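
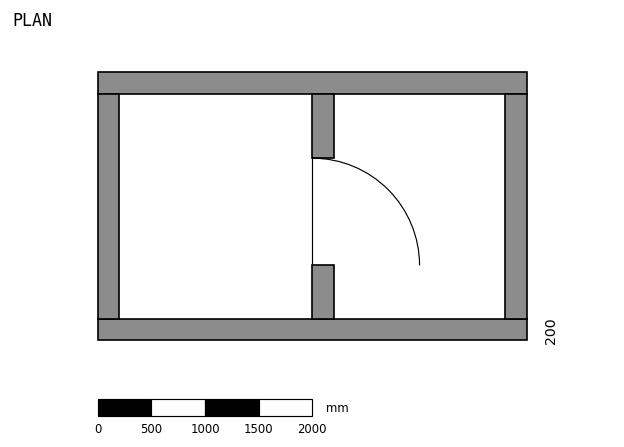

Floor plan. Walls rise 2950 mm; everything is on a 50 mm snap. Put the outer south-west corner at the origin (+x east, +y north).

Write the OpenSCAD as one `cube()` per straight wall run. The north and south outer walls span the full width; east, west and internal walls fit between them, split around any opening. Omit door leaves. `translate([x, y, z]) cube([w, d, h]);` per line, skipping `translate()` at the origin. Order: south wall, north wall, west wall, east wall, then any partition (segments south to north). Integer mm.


cube([4000, 200, 2950]);
translate([0, 2300, 0]) cube([4000, 200, 2950]);
translate([0, 200, 0]) cube([200, 2100, 2950]);
translate([3800, 200, 0]) cube([200, 2100, 2950]);
translate([2000, 200, 0]) cube([200, 500, 2950]);
translate([2000, 1700, 0]) cube([200, 600, 2950]);


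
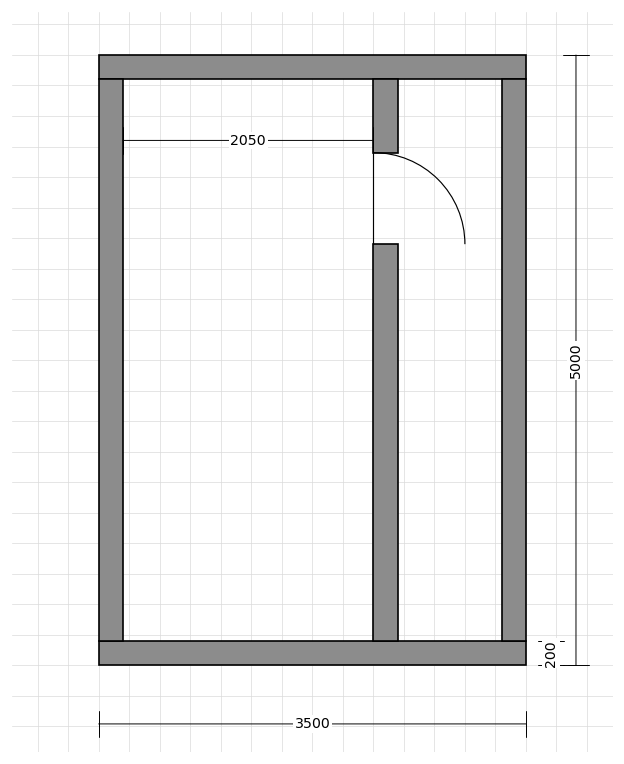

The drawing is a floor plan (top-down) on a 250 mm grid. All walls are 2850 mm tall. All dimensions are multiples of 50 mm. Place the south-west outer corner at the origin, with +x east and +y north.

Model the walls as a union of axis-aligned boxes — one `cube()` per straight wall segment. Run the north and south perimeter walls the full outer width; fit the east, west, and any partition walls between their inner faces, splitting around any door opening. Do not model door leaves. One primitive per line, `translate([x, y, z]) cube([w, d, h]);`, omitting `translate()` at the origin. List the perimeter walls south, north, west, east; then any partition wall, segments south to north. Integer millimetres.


cube([3500, 200, 2850]);
translate([0, 4800, 0]) cube([3500, 200, 2850]);
translate([0, 200, 0]) cube([200, 4600, 2850]);
translate([3300, 200, 0]) cube([200, 4600, 2850]);
translate([2250, 200, 0]) cube([200, 3250, 2850]);
translate([2250, 4200, 0]) cube([200, 600, 2850]);


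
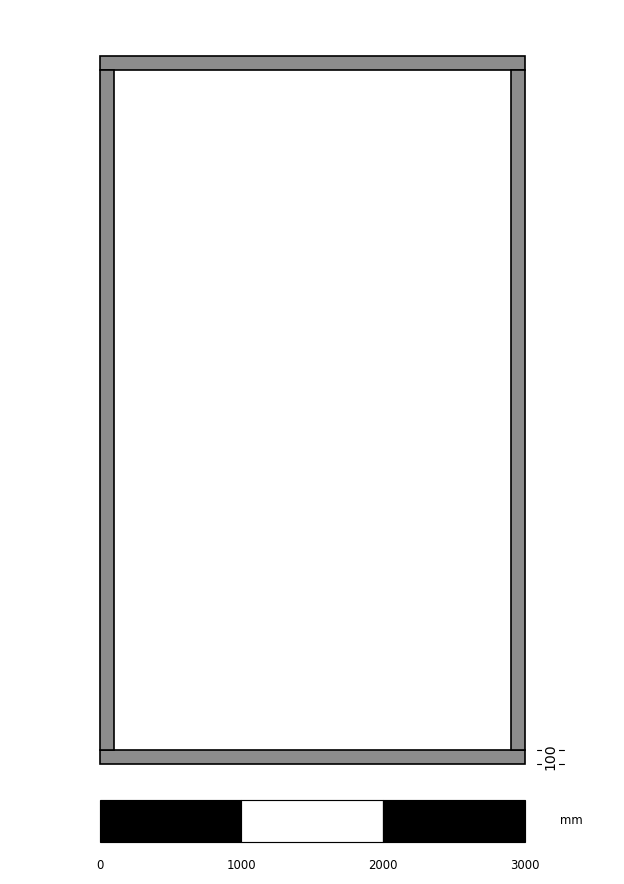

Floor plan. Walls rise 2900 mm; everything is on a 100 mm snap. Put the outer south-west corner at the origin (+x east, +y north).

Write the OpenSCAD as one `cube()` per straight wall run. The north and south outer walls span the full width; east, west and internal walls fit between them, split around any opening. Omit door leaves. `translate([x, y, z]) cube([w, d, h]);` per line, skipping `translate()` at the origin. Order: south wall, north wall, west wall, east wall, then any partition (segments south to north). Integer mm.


cube([3000, 100, 2900]);
translate([0, 4900, 0]) cube([3000, 100, 2900]);
translate([0, 100, 0]) cube([100, 4800, 2900]);
translate([2900, 100, 0]) cube([100, 4800, 2900]);


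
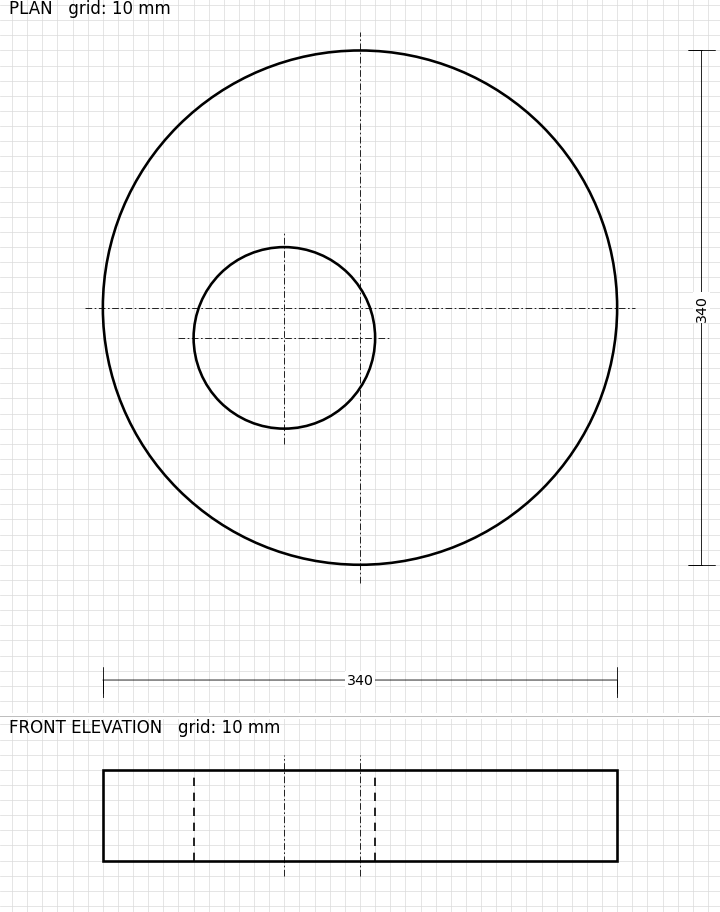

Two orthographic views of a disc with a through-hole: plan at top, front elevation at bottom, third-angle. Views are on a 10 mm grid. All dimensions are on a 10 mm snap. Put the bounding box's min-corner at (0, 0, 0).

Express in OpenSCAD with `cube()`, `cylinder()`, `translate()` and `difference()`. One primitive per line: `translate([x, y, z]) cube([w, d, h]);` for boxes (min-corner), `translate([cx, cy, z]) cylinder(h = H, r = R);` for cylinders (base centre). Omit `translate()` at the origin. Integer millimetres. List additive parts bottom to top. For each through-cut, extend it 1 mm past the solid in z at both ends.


difference() {
  translate([170, 170, 0]) cylinder(h = 60, r = 170);
  translate([120, 150, -1]) cylinder(h = 62, r = 60);
}


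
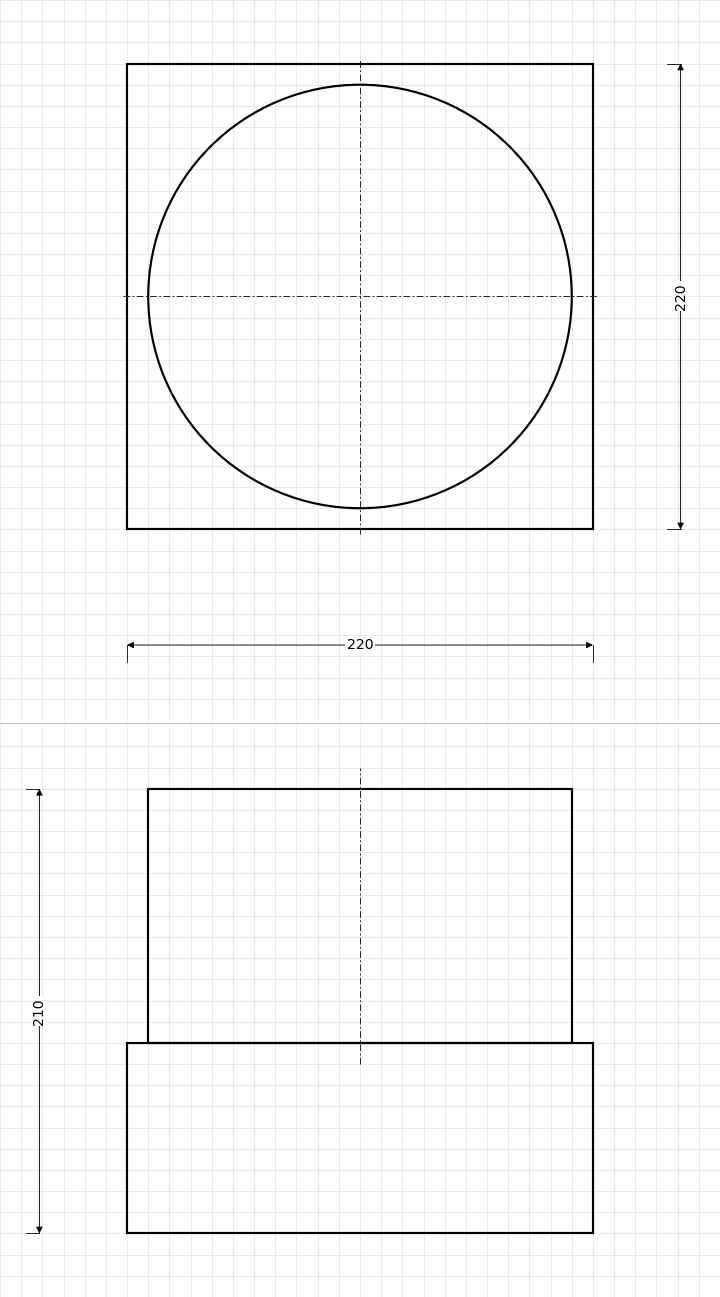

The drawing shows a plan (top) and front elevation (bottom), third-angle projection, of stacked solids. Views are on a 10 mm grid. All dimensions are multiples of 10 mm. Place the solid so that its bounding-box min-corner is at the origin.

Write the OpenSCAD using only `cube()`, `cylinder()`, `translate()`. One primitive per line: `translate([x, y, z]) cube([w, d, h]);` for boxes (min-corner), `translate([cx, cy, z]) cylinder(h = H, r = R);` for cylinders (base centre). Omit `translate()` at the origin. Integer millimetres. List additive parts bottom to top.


cube([220, 220, 90]);
translate([110, 110, 90]) cylinder(h = 120, r = 100);


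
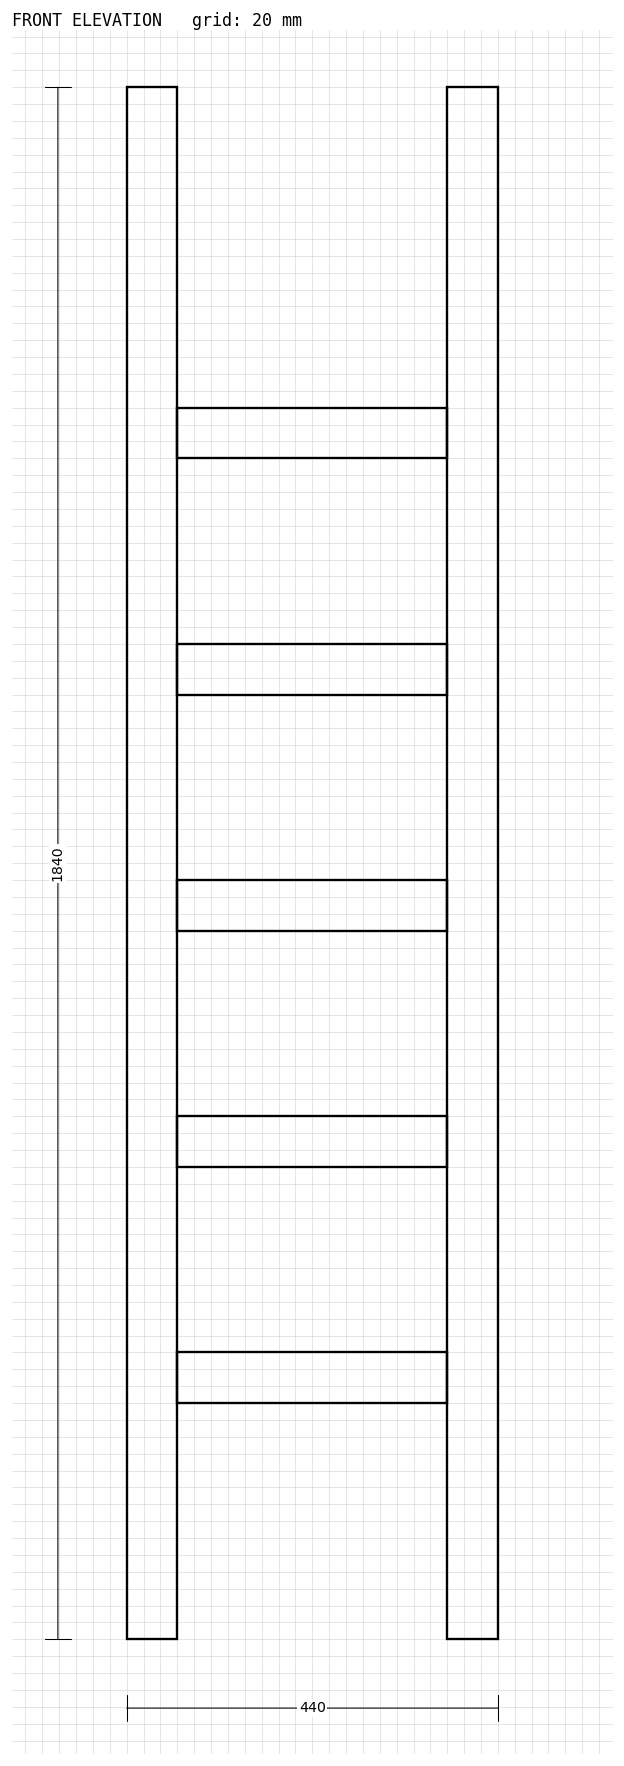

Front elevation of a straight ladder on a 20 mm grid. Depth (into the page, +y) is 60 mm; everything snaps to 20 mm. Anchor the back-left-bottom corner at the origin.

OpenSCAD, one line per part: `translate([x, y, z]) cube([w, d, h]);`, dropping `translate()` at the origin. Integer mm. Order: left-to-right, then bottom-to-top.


cube([60, 60, 1840]);
translate([60, 0, 280]) cube([320, 60, 60]);
translate([60, 0, 560]) cube([320, 60, 60]);
translate([60, 0, 840]) cube([320, 60, 60]);
translate([60, 0, 1120]) cube([320, 60, 60]);
translate([60, 0, 1400]) cube([320, 60, 60]);
translate([380, 0, 0]) cube([60, 60, 1840]);


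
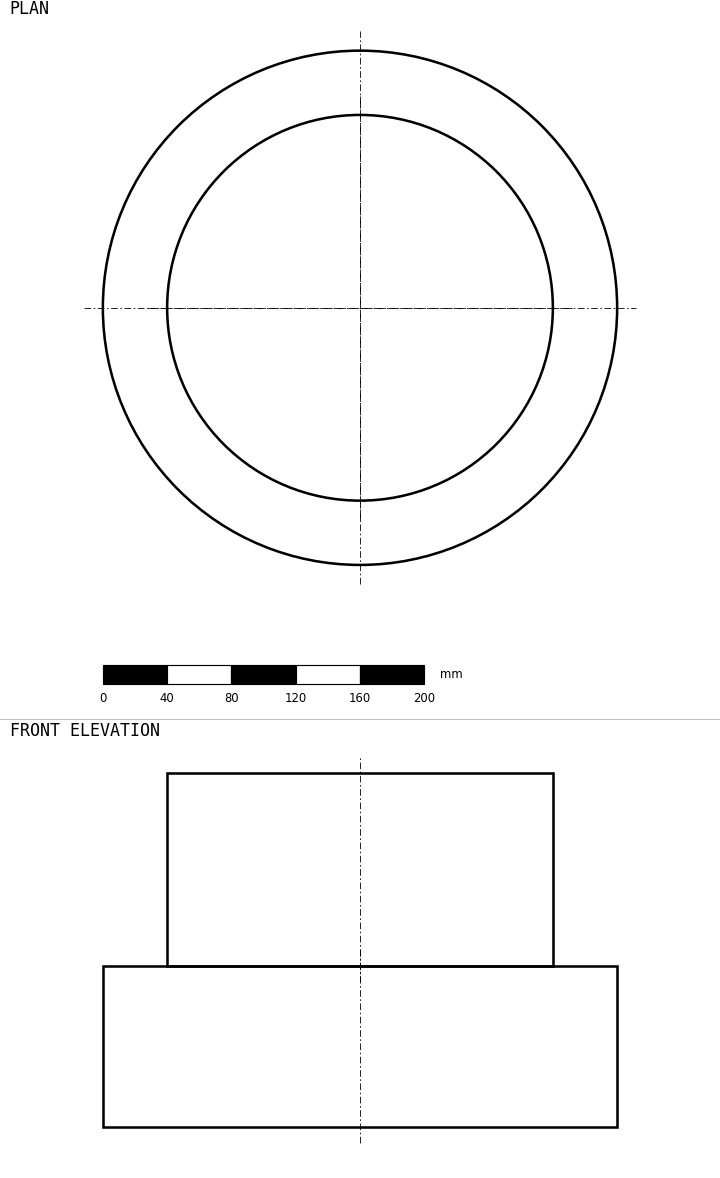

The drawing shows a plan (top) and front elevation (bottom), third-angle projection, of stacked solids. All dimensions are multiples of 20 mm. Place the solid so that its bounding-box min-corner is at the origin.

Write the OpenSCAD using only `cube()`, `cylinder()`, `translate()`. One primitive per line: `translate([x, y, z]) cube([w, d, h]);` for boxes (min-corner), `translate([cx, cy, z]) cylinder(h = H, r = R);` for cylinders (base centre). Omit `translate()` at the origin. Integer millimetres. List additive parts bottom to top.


translate([160, 160, 0]) cylinder(h = 100, r = 160);
translate([160, 160, 100]) cylinder(h = 120, r = 120);


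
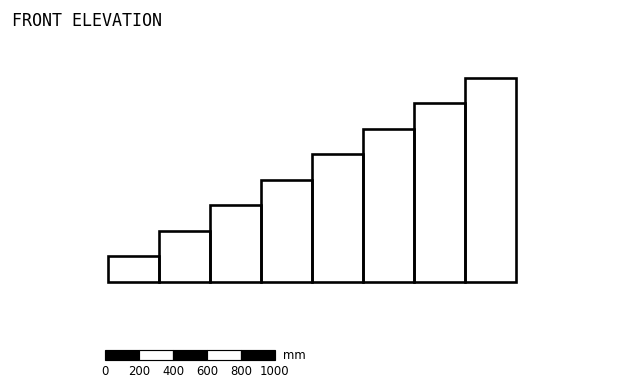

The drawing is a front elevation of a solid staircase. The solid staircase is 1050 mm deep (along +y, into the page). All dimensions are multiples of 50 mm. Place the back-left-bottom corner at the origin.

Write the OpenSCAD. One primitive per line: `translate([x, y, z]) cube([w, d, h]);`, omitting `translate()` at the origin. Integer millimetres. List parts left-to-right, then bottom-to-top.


cube([300, 1050, 150]);
translate([300, 0, 0]) cube([300, 1050, 300]);
translate([600, 0, 0]) cube([300, 1050, 450]);
translate([900, 0, 0]) cube([300, 1050, 600]);
translate([1200, 0, 0]) cube([300, 1050, 750]);
translate([1500, 0, 0]) cube([300, 1050, 900]);
translate([1800, 0, 0]) cube([300, 1050, 1050]);
translate([2100, 0, 0]) cube([300, 1050, 1200]);


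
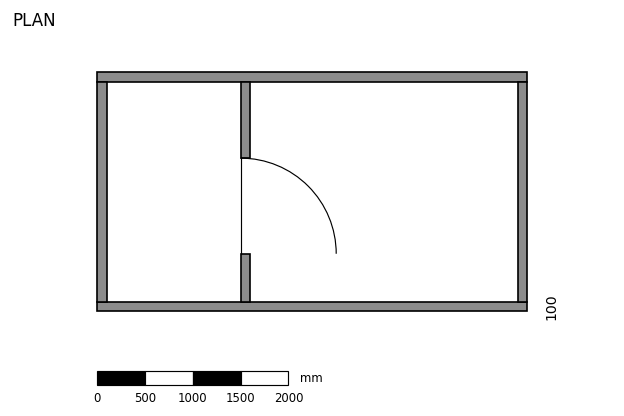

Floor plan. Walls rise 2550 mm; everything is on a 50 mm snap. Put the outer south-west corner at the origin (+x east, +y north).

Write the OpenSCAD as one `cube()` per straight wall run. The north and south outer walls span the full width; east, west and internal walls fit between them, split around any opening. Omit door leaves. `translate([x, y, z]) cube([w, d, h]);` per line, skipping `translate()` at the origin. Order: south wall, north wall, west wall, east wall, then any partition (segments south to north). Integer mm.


cube([4500, 100, 2550]);
translate([0, 2400, 0]) cube([4500, 100, 2550]);
translate([0, 100, 0]) cube([100, 2300, 2550]);
translate([4400, 100, 0]) cube([100, 2300, 2550]);
translate([1500, 100, 0]) cube([100, 500, 2550]);
translate([1500, 1600, 0]) cube([100, 800, 2550]);


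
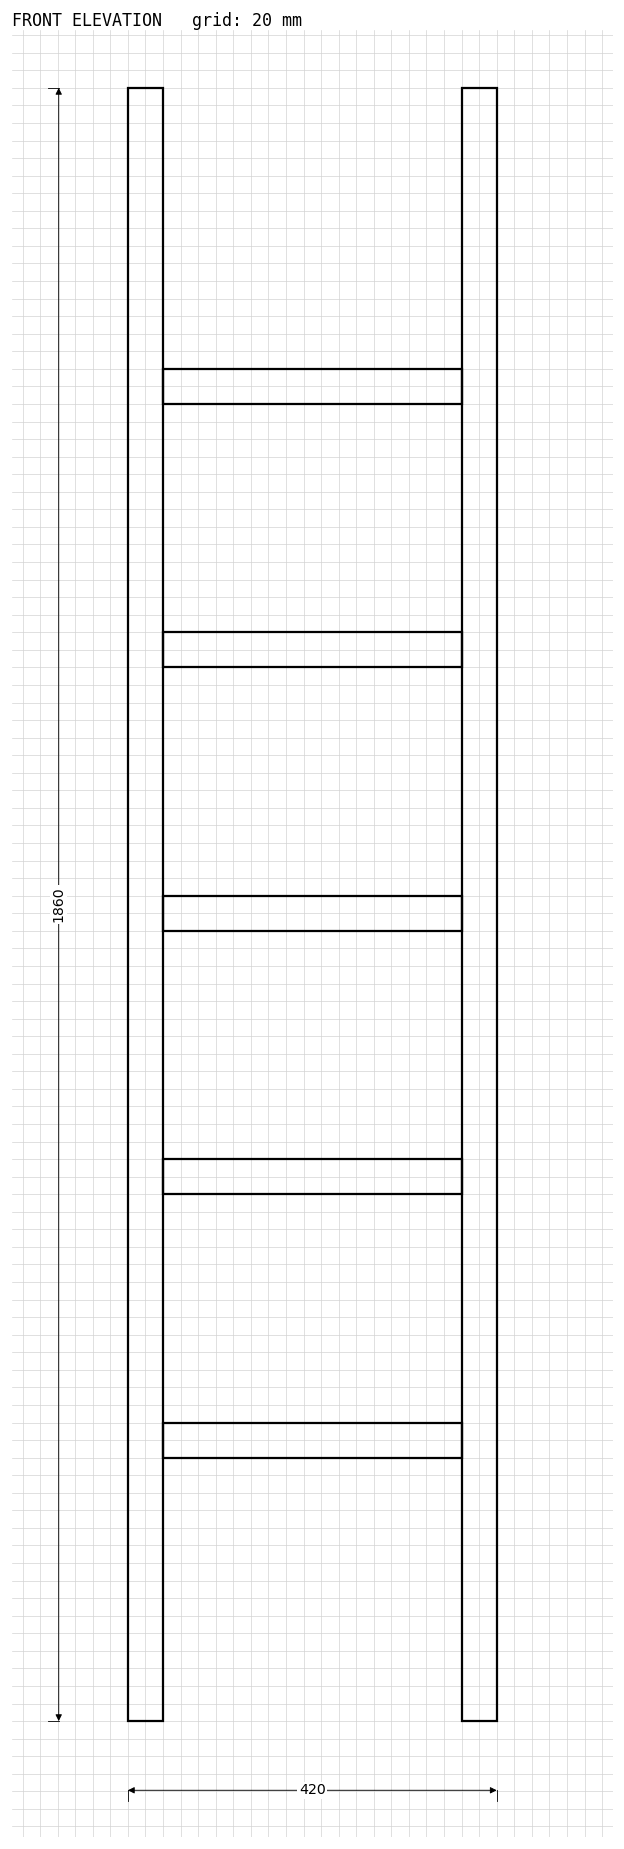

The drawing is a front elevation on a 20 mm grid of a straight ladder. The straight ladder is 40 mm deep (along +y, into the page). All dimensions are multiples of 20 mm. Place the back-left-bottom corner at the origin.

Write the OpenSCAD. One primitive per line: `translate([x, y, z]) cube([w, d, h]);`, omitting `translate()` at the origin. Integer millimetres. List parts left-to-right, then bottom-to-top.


cube([40, 40, 1860]);
translate([40, 0, 300]) cube([340, 40, 40]);
translate([40, 0, 600]) cube([340, 40, 40]);
translate([40, 0, 900]) cube([340, 40, 40]);
translate([40, 0, 1200]) cube([340, 40, 40]);
translate([40, 0, 1500]) cube([340, 40, 40]);
translate([380, 0, 0]) cube([40, 40, 1860]);


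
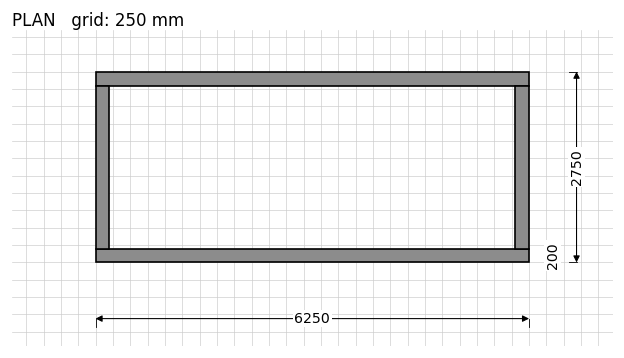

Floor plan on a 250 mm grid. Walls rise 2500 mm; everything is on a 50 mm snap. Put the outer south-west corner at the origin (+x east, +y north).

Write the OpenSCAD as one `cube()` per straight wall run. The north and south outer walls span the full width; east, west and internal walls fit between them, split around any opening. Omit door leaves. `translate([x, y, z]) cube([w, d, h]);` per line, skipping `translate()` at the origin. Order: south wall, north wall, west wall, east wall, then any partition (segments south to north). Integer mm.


cube([6250, 200, 2500]);
translate([0, 2550, 0]) cube([6250, 200, 2500]);
translate([0, 200, 0]) cube([200, 2350, 2500]);
translate([6050, 200, 0]) cube([200, 2350, 2500]);


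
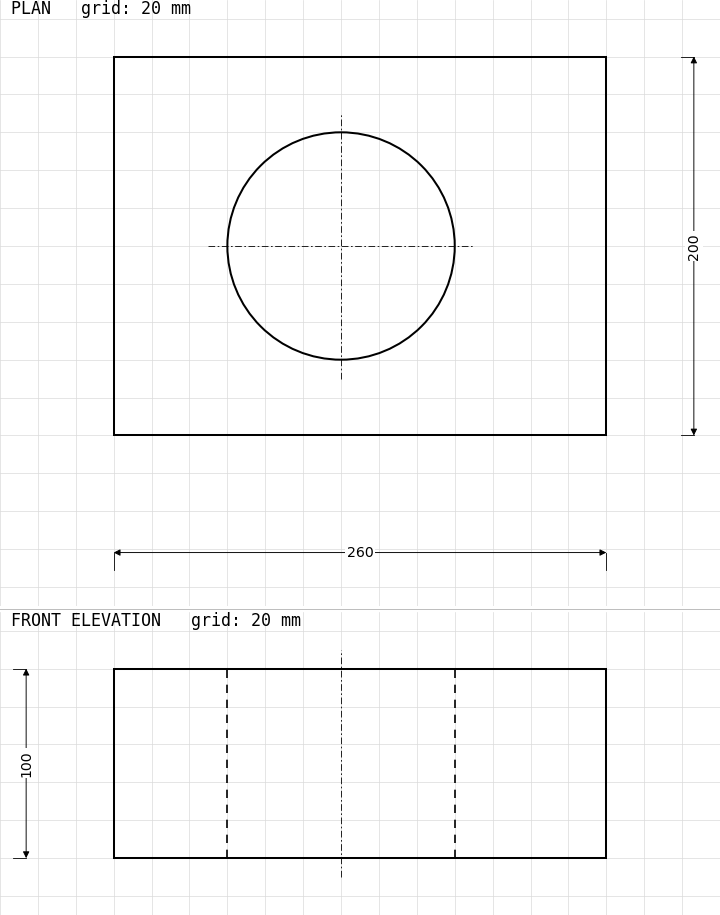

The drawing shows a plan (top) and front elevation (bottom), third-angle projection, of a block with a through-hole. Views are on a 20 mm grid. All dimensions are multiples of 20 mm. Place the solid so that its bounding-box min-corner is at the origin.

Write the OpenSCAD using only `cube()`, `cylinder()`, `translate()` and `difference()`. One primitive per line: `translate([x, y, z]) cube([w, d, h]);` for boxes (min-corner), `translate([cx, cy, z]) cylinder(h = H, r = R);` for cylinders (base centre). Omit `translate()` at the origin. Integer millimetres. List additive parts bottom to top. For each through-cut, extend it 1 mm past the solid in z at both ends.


difference() {
  cube([260, 200, 100]);
  translate([120, 100, -1]) cylinder(h = 102, r = 60);
}


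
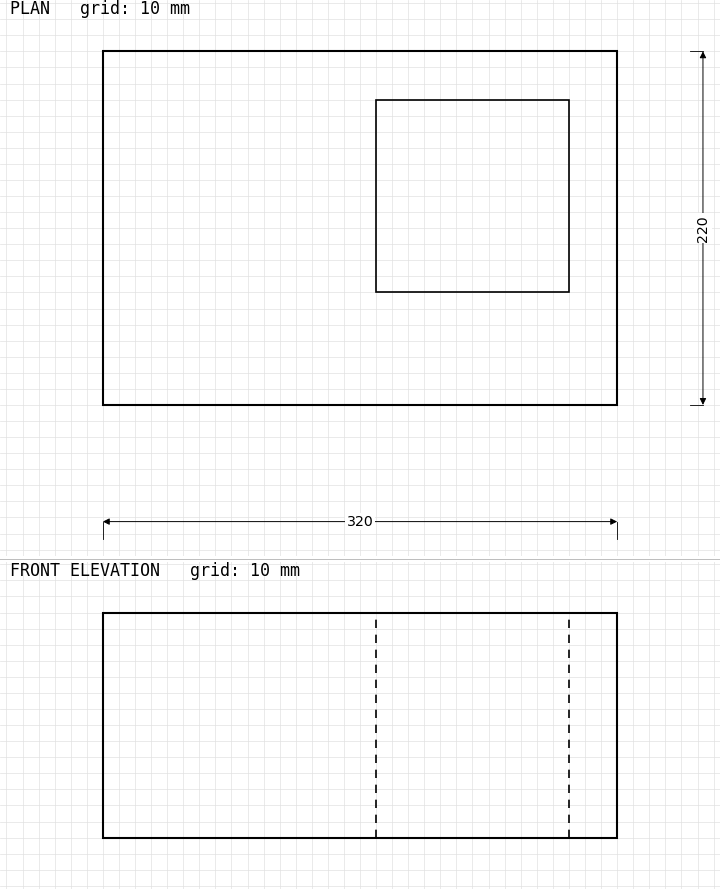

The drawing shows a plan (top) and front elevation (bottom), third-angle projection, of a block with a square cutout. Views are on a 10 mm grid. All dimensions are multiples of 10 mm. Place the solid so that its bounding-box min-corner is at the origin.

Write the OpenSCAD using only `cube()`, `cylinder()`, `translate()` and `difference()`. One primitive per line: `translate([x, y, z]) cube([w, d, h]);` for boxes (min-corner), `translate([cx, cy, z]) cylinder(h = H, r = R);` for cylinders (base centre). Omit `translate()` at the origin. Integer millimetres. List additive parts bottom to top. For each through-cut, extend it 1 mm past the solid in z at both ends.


difference() {
  cube([320, 220, 140]);
  translate([170, 70, -1]) cube([120, 120, 142]);
}


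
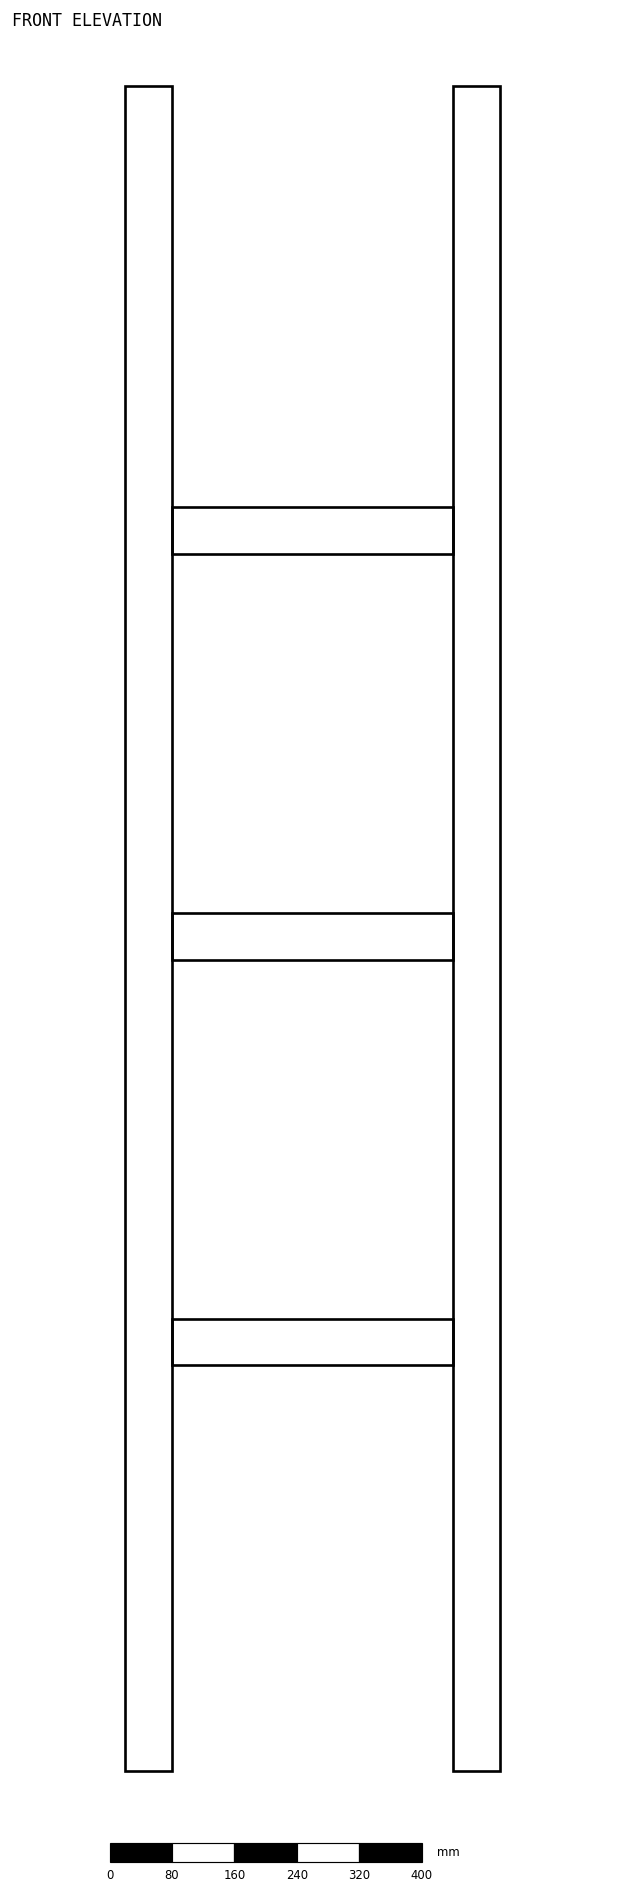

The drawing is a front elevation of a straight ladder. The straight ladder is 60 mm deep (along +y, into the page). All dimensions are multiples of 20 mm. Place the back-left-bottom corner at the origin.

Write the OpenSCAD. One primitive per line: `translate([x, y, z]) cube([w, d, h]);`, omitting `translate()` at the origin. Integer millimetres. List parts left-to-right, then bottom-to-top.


cube([60, 60, 2160]);
translate([60, 0, 520]) cube([360, 60, 60]);
translate([60, 0, 1040]) cube([360, 60, 60]);
translate([60, 0, 1560]) cube([360, 60, 60]);
translate([420, 0, 0]) cube([60, 60, 2160]);


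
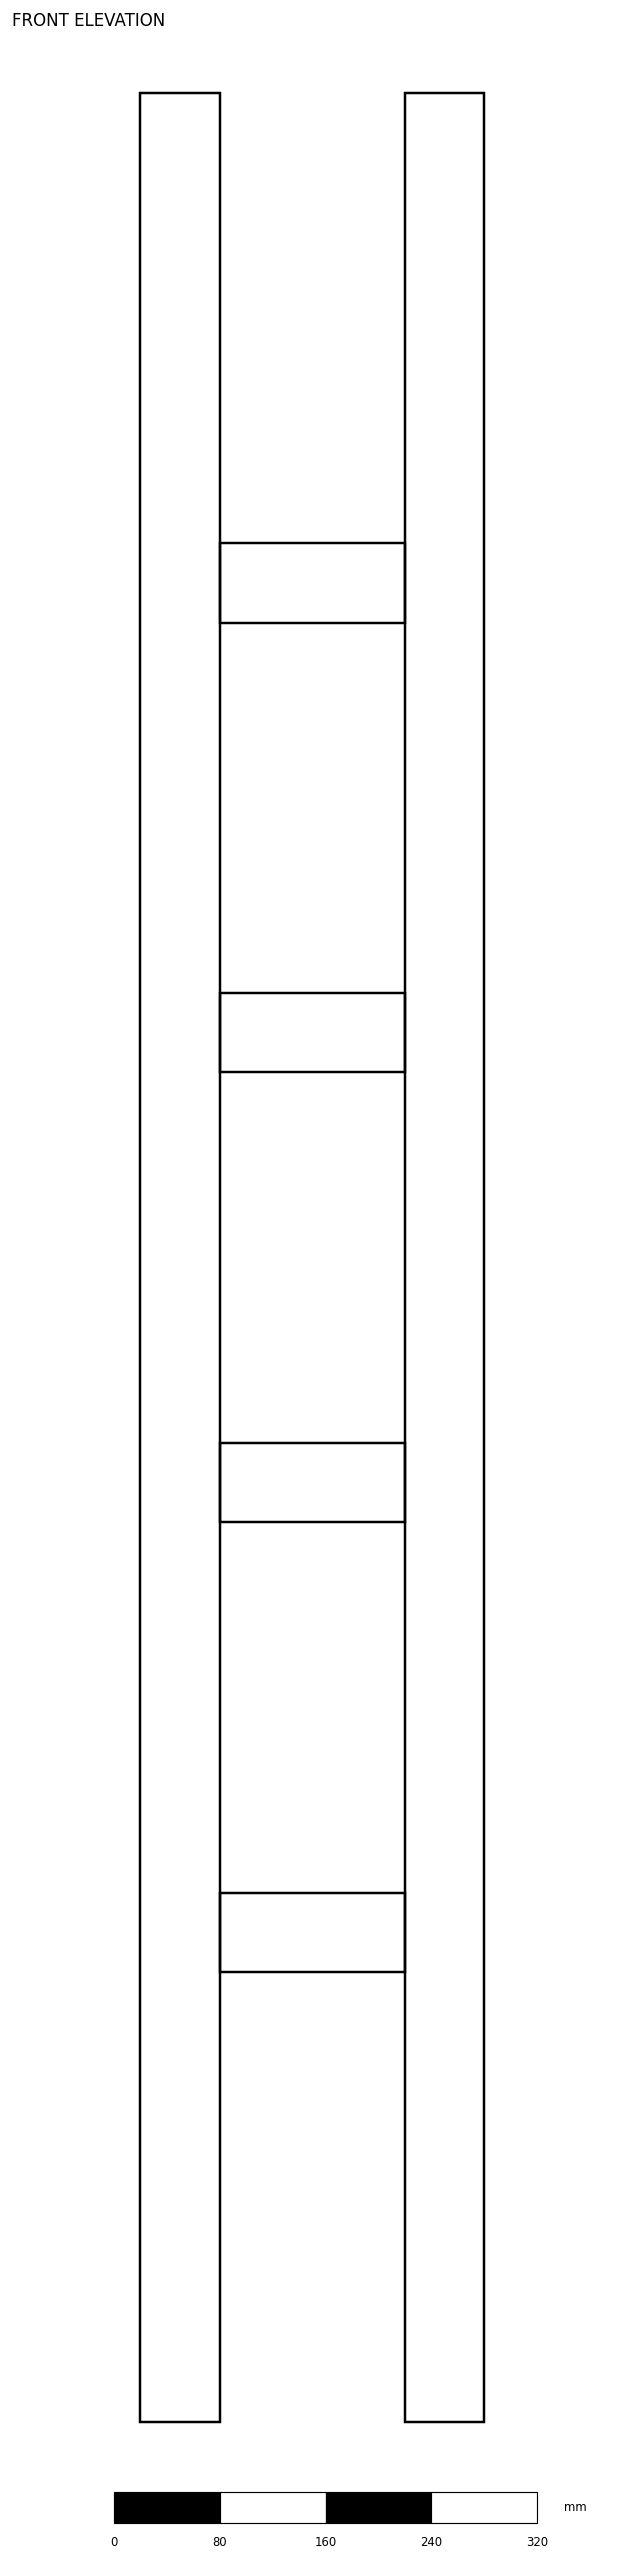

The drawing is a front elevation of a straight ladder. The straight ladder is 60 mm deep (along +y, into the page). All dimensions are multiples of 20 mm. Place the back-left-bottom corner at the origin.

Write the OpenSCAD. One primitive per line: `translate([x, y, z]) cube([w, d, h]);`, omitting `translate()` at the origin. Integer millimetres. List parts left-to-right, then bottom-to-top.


cube([60, 60, 1760]);
translate([60, 0, 340]) cube([140, 60, 60]);
translate([60, 0, 680]) cube([140, 60, 60]);
translate([60, 0, 1020]) cube([140, 60, 60]);
translate([60, 0, 1360]) cube([140, 60, 60]);
translate([200, 0, 0]) cube([60, 60, 1760]);


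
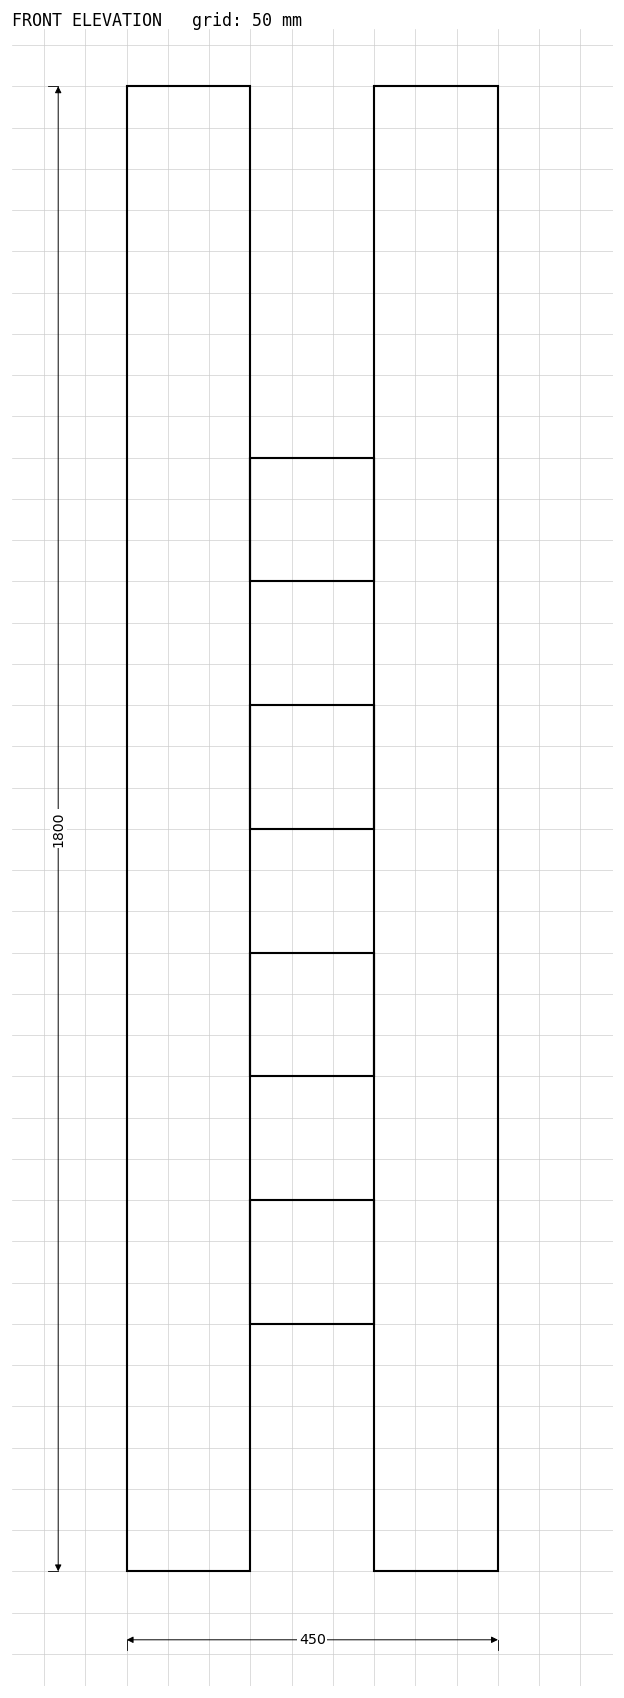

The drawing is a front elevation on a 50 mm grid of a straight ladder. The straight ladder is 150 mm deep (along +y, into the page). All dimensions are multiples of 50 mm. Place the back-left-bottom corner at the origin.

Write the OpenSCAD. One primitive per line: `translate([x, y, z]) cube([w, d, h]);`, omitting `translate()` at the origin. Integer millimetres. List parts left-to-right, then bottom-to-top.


cube([150, 150, 1800]);
translate([150, 0, 300]) cube([150, 150, 150]);
translate([150, 0, 600]) cube([150, 150, 150]);
translate([150, 0, 900]) cube([150, 150, 150]);
translate([150, 0, 1200]) cube([150, 150, 150]);
translate([300, 0, 0]) cube([150, 150, 1800]);


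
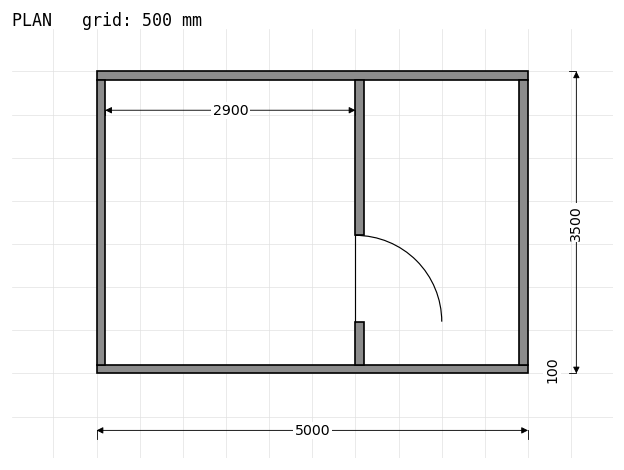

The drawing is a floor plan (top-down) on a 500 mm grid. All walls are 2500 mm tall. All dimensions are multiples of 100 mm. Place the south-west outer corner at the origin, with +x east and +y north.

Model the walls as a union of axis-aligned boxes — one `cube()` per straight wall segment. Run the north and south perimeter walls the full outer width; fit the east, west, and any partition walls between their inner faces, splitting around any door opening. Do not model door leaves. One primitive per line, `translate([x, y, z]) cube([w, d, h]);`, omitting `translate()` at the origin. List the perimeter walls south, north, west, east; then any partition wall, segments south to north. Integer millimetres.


cube([5000, 100, 2500]);
translate([0, 3400, 0]) cube([5000, 100, 2500]);
translate([0, 100, 0]) cube([100, 3300, 2500]);
translate([4900, 100, 0]) cube([100, 3300, 2500]);
translate([3000, 100, 0]) cube([100, 500, 2500]);
translate([3000, 1600, 0]) cube([100, 1800, 2500]);


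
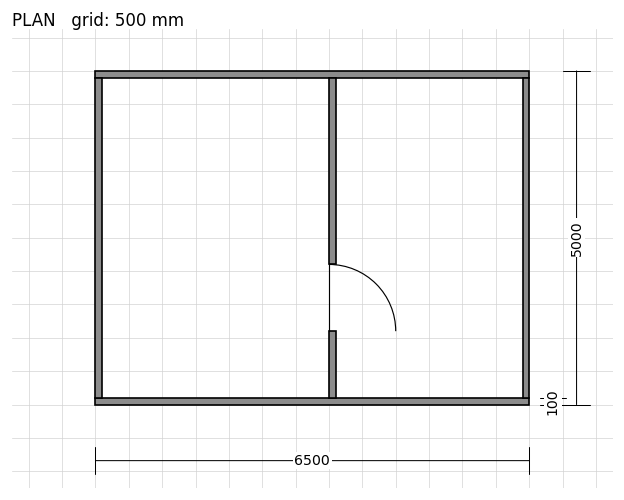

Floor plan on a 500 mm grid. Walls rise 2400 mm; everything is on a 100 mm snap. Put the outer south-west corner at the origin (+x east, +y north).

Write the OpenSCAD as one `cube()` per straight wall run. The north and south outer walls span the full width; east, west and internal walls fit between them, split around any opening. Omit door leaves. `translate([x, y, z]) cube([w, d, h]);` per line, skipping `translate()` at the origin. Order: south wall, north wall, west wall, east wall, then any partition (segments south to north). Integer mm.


cube([6500, 100, 2400]);
translate([0, 4900, 0]) cube([6500, 100, 2400]);
translate([0, 100, 0]) cube([100, 4800, 2400]);
translate([6400, 100, 0]) cube([100, 4800, 2400]);
translate([3500, 100, 0]) cube([100, 1000, 2400]);
translate([3500, 2100, 0]) cube([100, 2800, 2400]);


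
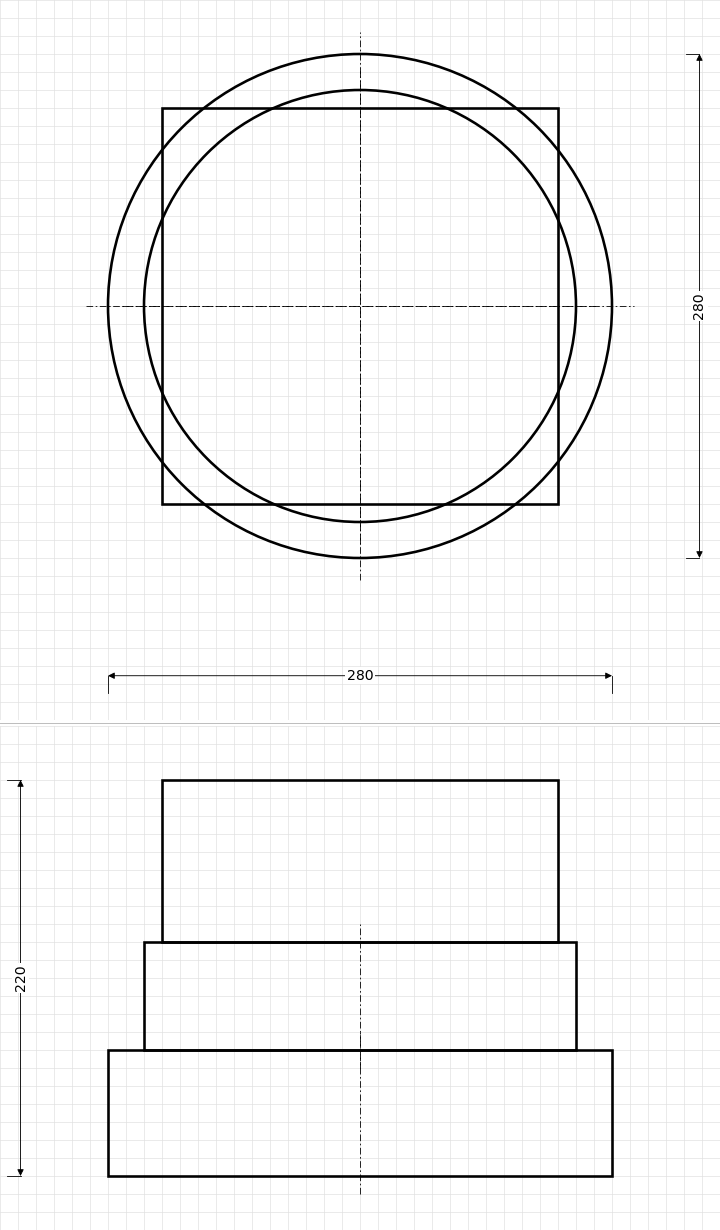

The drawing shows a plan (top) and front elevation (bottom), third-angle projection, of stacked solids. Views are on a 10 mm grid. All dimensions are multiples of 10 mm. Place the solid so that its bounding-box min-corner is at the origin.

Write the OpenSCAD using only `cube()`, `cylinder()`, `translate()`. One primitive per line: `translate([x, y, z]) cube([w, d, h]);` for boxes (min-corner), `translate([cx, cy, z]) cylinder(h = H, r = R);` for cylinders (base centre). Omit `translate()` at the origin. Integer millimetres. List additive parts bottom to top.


translate([140, 140, 0]) cylinder(h = 70, r = 140);
translate([140, 140, 70]) cylinder(h = 60, r = 120);
translate([30, 30, 130]) cube([220, 220, 90]);


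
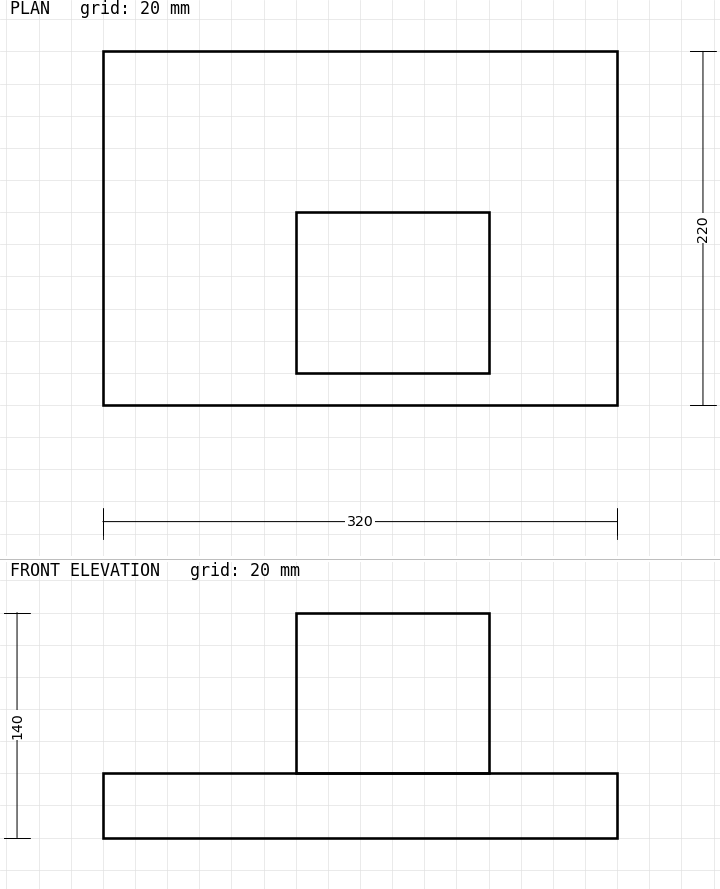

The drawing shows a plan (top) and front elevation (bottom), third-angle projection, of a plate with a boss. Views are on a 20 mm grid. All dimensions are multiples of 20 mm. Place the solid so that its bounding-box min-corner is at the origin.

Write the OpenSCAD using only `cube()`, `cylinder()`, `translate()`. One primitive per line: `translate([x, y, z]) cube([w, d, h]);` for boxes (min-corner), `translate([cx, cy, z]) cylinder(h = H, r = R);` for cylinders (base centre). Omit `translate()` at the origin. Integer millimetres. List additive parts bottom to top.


cube([320, 220, 40]);
translate([120, 20, 40]) cube([120, 100, 100]);


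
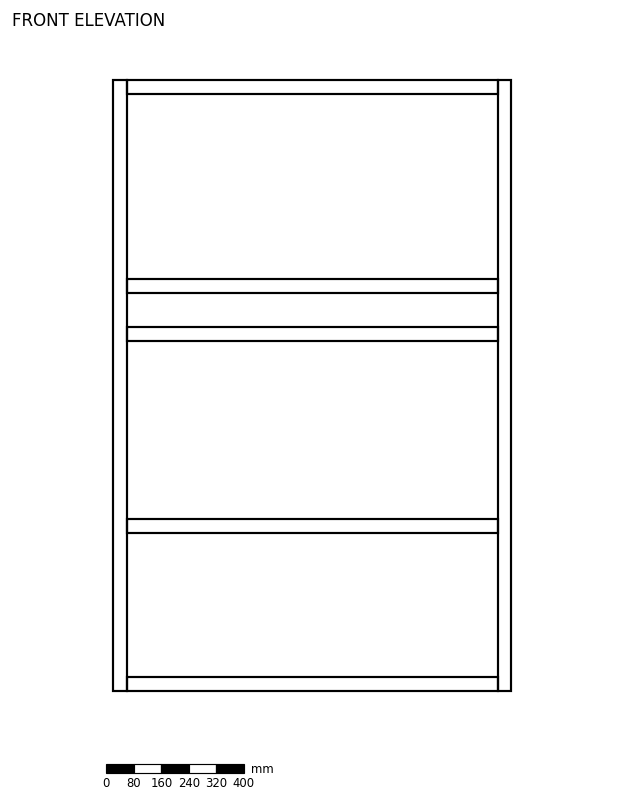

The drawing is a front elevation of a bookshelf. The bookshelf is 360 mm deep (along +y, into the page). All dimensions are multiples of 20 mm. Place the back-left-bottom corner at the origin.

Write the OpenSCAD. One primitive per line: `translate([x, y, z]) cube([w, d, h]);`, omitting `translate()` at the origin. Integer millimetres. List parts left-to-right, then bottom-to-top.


cube([40, 360, 1780]);
translate([40, 0, 0]) cube([1080, 360, 40]);
translate([40, 0, 460]) cube([1080, 360, 40]);
translate([40, 0, 1020]) cube([1080, 360, 40]);
translate([40, 0, 1160]) cube([1080, 360, 40]);
translate([40, 0, 1740]) cube([1080, 360, 40]);
translate([1120, 0, 0]) cube([40, 360, 1780]);


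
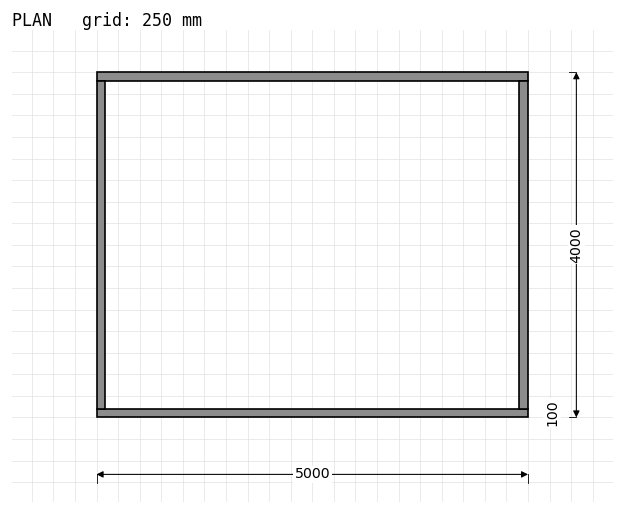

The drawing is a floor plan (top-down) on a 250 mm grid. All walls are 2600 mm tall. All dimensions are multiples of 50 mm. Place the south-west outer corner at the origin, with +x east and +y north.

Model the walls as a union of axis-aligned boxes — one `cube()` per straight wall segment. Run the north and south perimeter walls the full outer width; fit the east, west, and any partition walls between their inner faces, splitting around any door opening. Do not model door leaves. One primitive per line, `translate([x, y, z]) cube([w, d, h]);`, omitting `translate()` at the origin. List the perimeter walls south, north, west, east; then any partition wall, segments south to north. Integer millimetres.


cube([5000, 100, 2600]);
translate([0, 3900, 0]) cube([5000, 100, 2600]);
translate([0, 100, 0]) cube([100, 3800, 2600]);
translate([4900, 100, 0]) cube([100, 3800, 2600]);


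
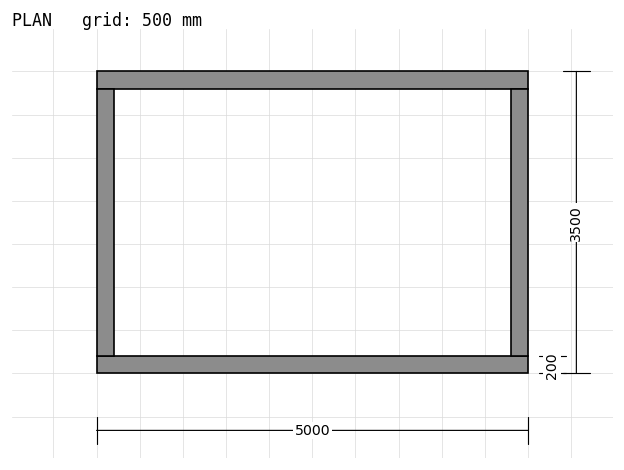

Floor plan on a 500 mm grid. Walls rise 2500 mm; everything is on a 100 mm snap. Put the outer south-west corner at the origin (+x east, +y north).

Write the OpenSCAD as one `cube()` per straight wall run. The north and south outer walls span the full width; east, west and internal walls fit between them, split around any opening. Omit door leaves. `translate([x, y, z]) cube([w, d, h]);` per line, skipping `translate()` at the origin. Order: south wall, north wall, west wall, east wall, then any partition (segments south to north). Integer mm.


cube([5000, 200, 2500]);
translate([0, 3300, 0]) cube([5000, 200, 2500]);
translate([0, 200, 0]) cube([200, 3100, 2500]);
translate([4800, 200, 0]) cube([200, 3100, 2500]);


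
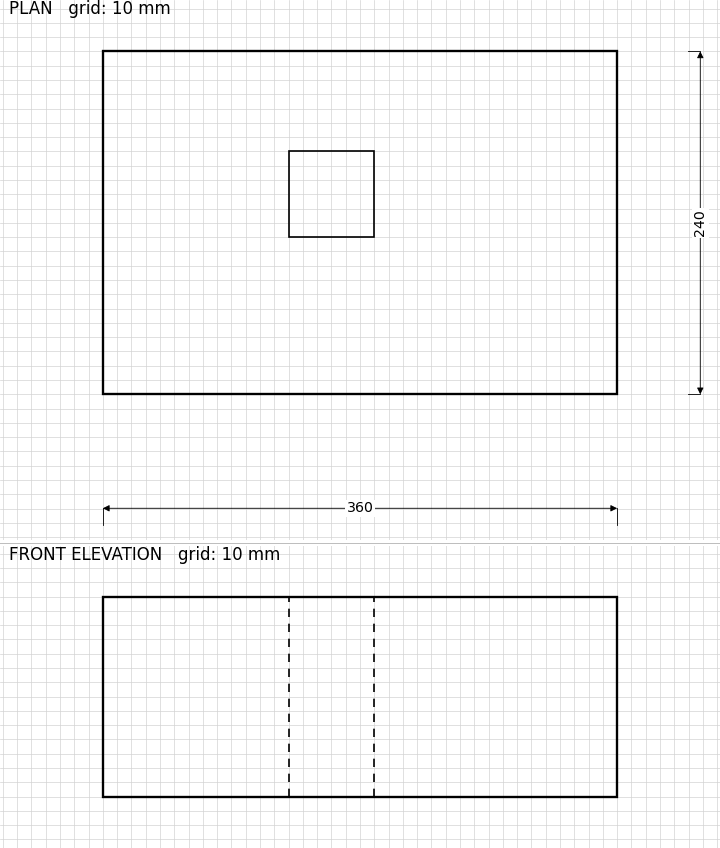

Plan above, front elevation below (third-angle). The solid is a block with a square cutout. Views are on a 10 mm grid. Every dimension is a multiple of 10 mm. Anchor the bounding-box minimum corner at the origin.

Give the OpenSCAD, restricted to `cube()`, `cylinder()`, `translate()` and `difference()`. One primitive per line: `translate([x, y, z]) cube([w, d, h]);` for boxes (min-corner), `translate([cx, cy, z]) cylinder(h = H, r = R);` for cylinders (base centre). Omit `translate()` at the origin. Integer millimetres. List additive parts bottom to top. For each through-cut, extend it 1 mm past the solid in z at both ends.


difference() {
  cube([360, 240, 140]);
  translate([130, 110, -1]) cube([60, 60, 142]);
}


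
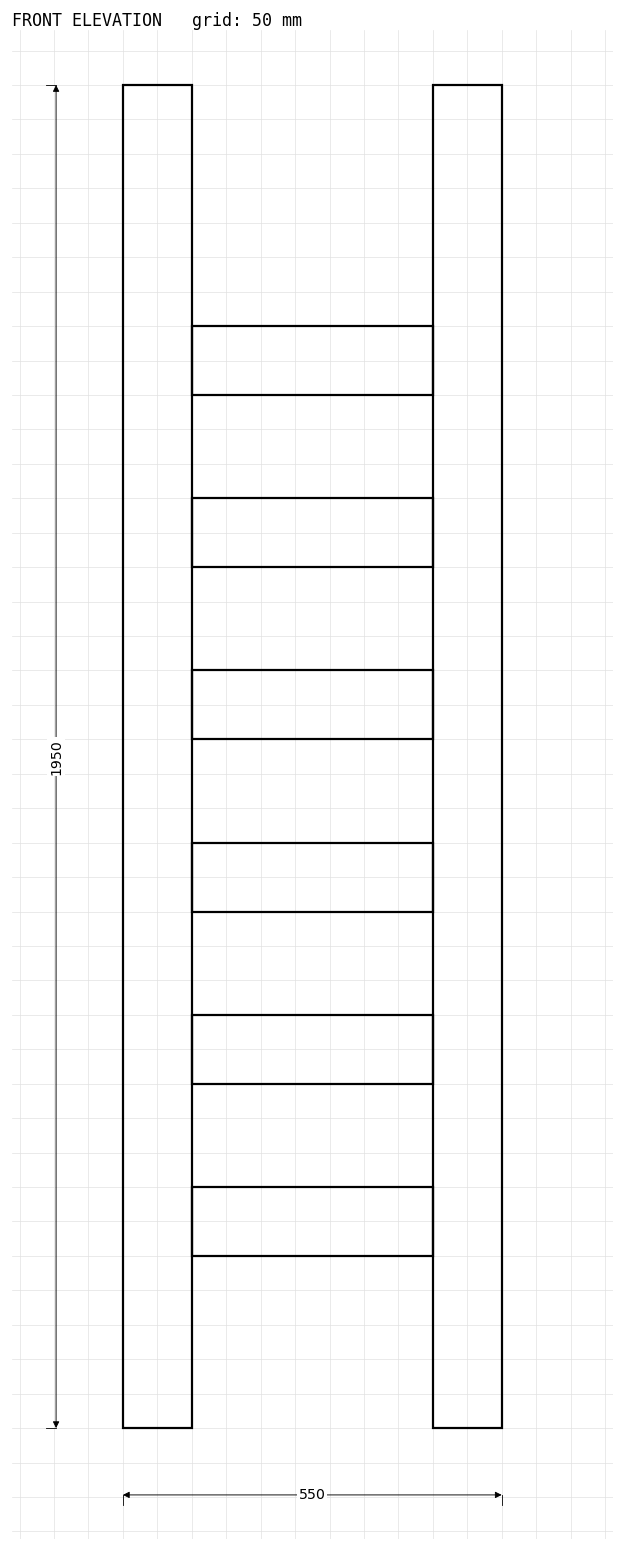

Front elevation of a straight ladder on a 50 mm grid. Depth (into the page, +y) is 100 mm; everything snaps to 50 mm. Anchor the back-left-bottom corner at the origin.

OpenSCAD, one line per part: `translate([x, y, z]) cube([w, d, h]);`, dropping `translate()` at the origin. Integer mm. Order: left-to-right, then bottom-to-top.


cube([100, 100, 1950]);
translate([100, 0, 250]) cube([350, 100, 100]);
translate([100, 0, 500]) cube([350, 100, 100]);
translate([100, 0, 750]) cube([350, 100, 100]);
translate([100, 0, 1000]) cube([350, 100, 100]);
translate([100, 0, 1250]) cube([350, 100, 100]);
translate([100, 0, 1500]) cube([350, 100, 100]);
translate([450, 0, 0]) cube([100, 100, 1950]);


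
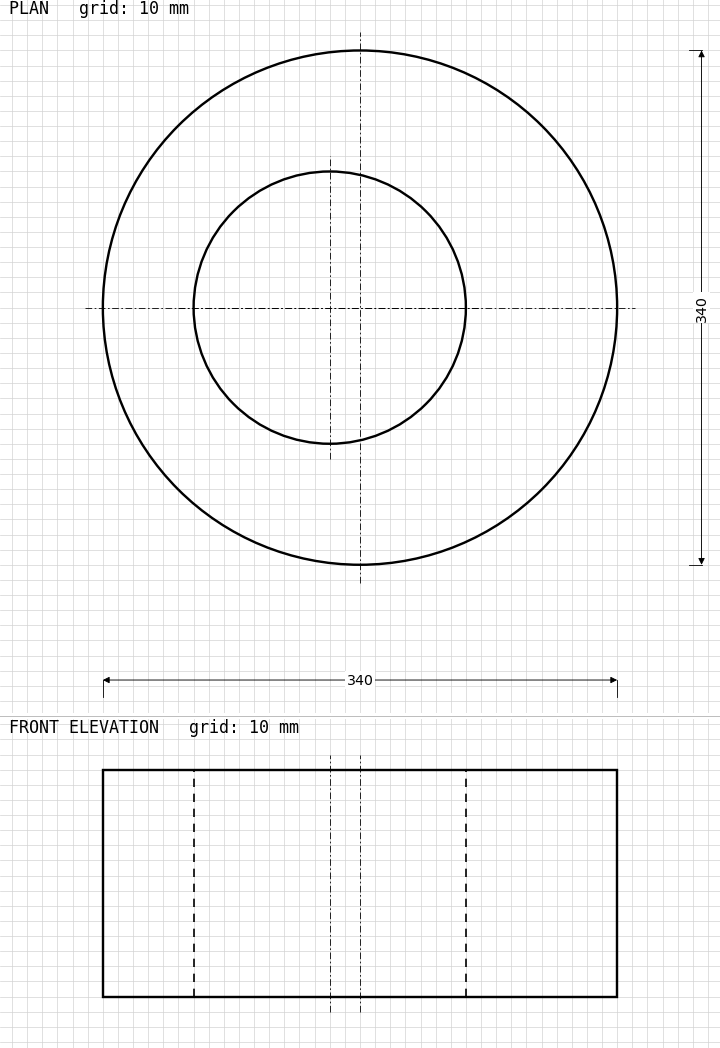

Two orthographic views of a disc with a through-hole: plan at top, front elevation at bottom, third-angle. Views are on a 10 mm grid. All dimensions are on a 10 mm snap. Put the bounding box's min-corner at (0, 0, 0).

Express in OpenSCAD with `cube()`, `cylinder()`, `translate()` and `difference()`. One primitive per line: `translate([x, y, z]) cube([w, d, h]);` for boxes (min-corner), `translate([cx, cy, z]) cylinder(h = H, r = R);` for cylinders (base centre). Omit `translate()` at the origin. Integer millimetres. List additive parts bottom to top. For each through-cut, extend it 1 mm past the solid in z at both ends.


difference() {
  translate([170, 170, 0]) cylinder(h = 150, r = 170);
  translate([150, 170, -1]) cylinder(h = 152, r = 90);
}


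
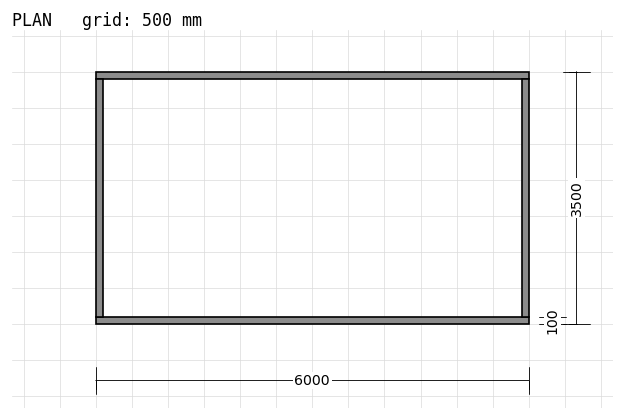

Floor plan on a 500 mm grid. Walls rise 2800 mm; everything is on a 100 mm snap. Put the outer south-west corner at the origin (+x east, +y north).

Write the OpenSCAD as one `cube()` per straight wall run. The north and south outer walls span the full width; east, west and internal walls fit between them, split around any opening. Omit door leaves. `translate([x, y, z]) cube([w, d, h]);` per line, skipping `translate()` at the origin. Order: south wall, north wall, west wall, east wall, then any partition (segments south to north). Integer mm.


cube([6000, 100, 2800]);
translate([0, 3400, 0]) cube([6000, 100, 2800]);
translate([0, 100, 0]) cube([100, 3300, 2800]);
translate([5900, 100, 0]) cube([100, 3300, 2800]);


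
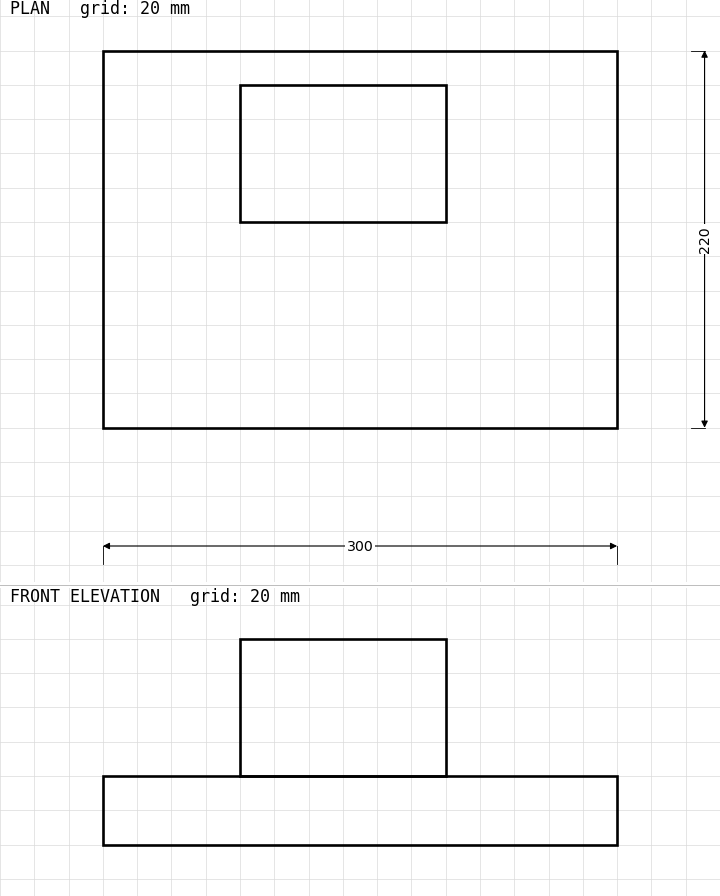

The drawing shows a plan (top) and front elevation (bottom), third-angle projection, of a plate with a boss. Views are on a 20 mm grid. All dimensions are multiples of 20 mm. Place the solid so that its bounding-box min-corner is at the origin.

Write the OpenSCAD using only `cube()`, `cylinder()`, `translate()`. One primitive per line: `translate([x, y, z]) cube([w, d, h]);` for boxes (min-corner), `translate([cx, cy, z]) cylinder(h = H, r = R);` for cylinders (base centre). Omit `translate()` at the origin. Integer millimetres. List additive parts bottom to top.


cube([300, 220, 40]);
translate([80, 120, 40]) cube([120, 80, 80]);


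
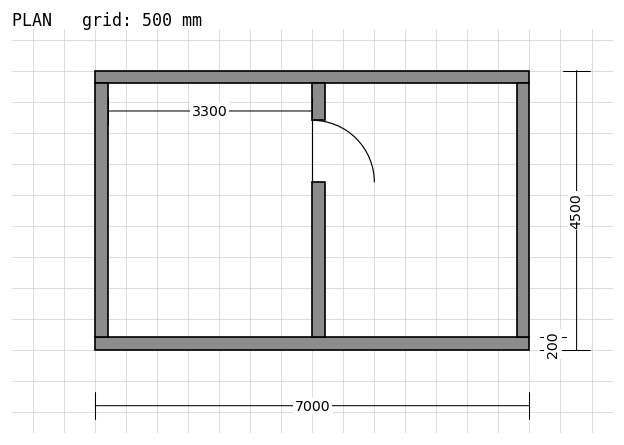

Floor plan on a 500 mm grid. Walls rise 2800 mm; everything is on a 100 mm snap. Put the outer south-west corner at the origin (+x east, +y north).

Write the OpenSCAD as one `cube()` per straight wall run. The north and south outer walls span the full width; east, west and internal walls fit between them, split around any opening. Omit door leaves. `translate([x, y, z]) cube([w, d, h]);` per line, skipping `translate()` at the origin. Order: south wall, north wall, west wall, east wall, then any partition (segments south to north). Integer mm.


cube([7000, 200, 2800]);
translate([0, 4300, 0]) cube([7000, 200, 2800]);
translate([0, 200, 0]) cube([200, 4100, 2800]);
translate([6800, 200, 0]) cube([200, 4100, 2800]);
translate([3500, 200, 0]) cube([200, 2500, 2800]);
translate([3500, 3700, 0]) cube([200, 600, 2800]);


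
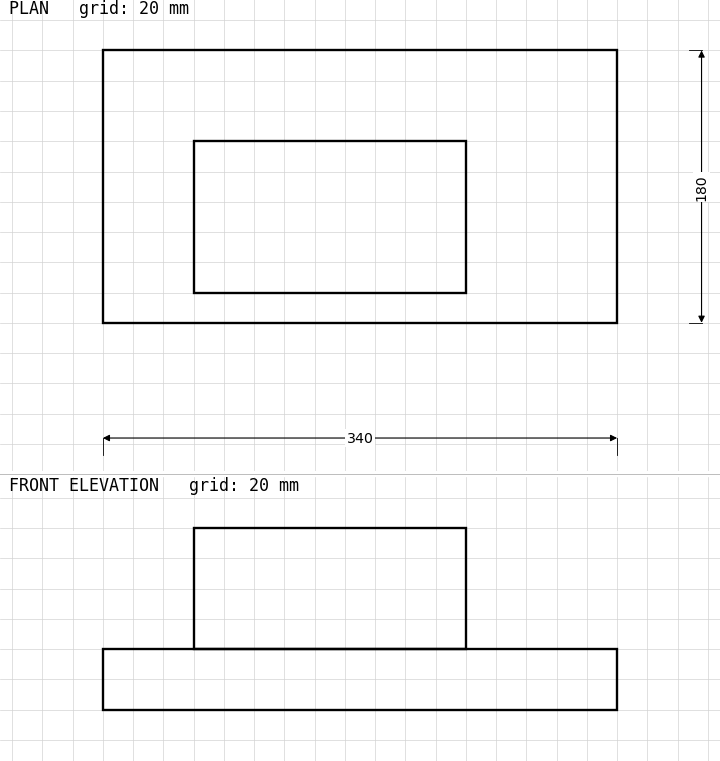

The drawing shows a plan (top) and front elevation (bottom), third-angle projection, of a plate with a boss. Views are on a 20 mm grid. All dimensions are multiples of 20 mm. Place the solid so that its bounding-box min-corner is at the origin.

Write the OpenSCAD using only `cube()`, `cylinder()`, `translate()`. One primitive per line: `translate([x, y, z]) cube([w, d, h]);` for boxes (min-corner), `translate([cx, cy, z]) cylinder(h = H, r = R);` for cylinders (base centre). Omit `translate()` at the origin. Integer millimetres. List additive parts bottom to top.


cube([340, 180, 40]);
translate([60, 20, 40]) cube([180, 100, 80]);


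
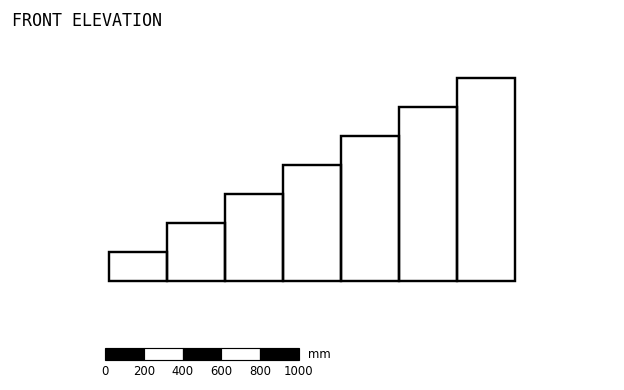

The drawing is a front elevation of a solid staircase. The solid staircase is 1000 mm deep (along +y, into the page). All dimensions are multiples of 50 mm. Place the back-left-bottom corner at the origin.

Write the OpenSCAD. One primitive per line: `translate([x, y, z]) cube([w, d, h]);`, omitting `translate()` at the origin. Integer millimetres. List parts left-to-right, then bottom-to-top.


cube([300, 1000, 150]);
translate([300, 0, 0]) cube([300, 1000, 300]);
translate([600, 0, 0]) cube([300, 1000, 450]);
translate([900, 0, 0]) cube([300, 1000, 600]);
translate([1200, 0, 0]) cube([300, 1000, 750]);
translate([1500, 0, 0]) cube([300, 1000, 900]);
translate([1800, 0, 0]) cube([300, 1000, 1050]);


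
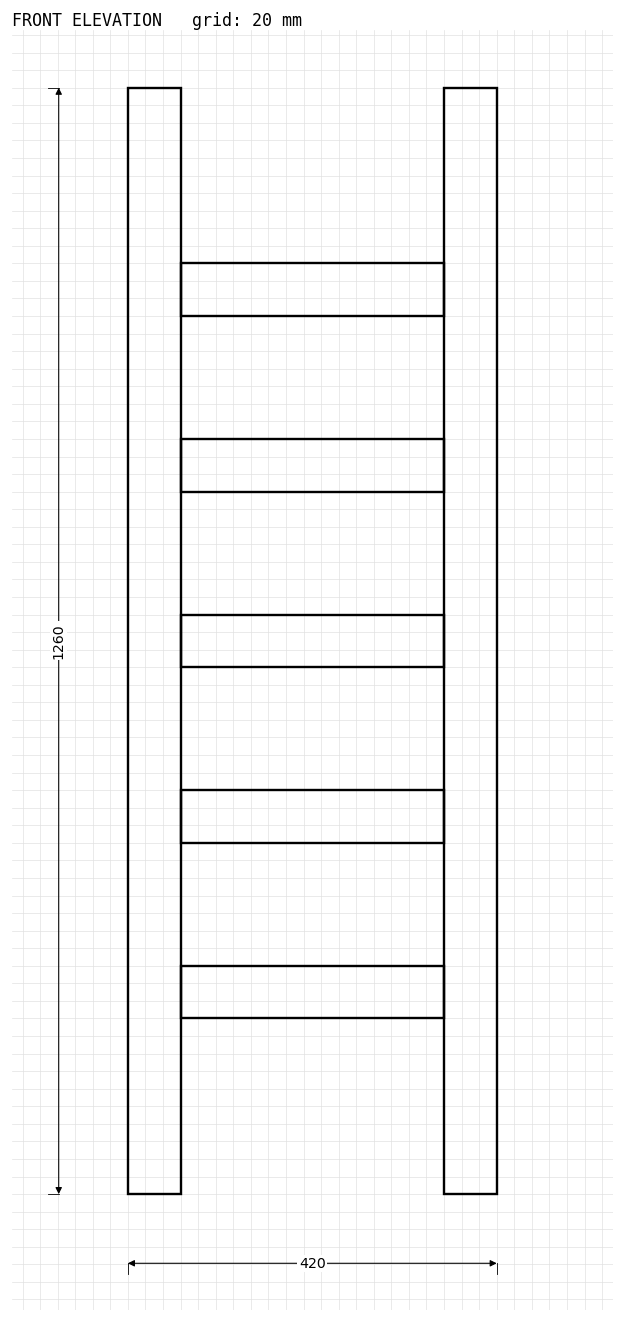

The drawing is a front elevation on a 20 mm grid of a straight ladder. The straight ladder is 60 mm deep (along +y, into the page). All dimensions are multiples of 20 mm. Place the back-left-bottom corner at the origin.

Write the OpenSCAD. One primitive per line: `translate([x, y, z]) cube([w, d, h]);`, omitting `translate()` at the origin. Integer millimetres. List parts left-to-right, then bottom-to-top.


cube([60, 60, 1260]);
translate([60, 0, 200]) cube([300, 60, 60]);
translate([60, 0, 400]) cube([300, 60, 60]);
translate([60, 0, 600]) cube([300, 60, 60]);
translate([60, 0, 800]) cube([300, 60, 60]);
translate([60, 0, 1000]) cube([300, 60, 60]);
translate([360, 0, 0]) cube([60, 60, 1260]);


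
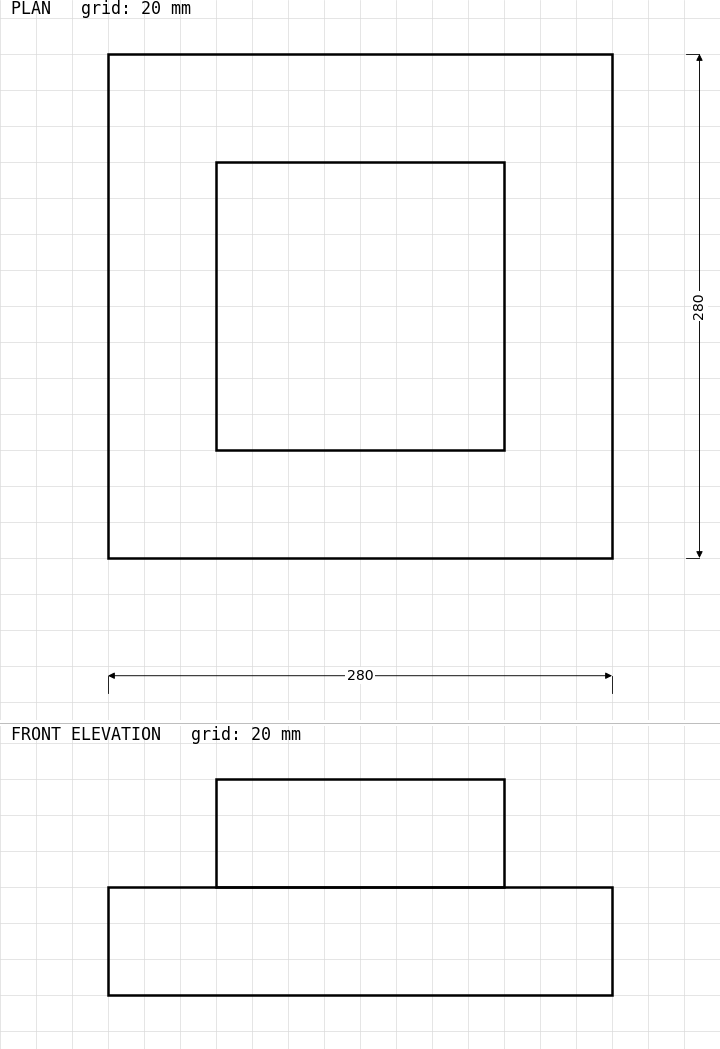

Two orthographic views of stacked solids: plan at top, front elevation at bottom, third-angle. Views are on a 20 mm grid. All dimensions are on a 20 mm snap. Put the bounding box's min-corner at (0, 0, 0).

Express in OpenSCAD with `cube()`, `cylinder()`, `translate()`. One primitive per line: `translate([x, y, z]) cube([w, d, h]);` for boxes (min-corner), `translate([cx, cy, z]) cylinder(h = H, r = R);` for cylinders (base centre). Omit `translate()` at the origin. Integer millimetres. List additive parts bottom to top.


cube([280, 280, 60]);
translate([60, 60, 60]) cube([160, 160, 60]);


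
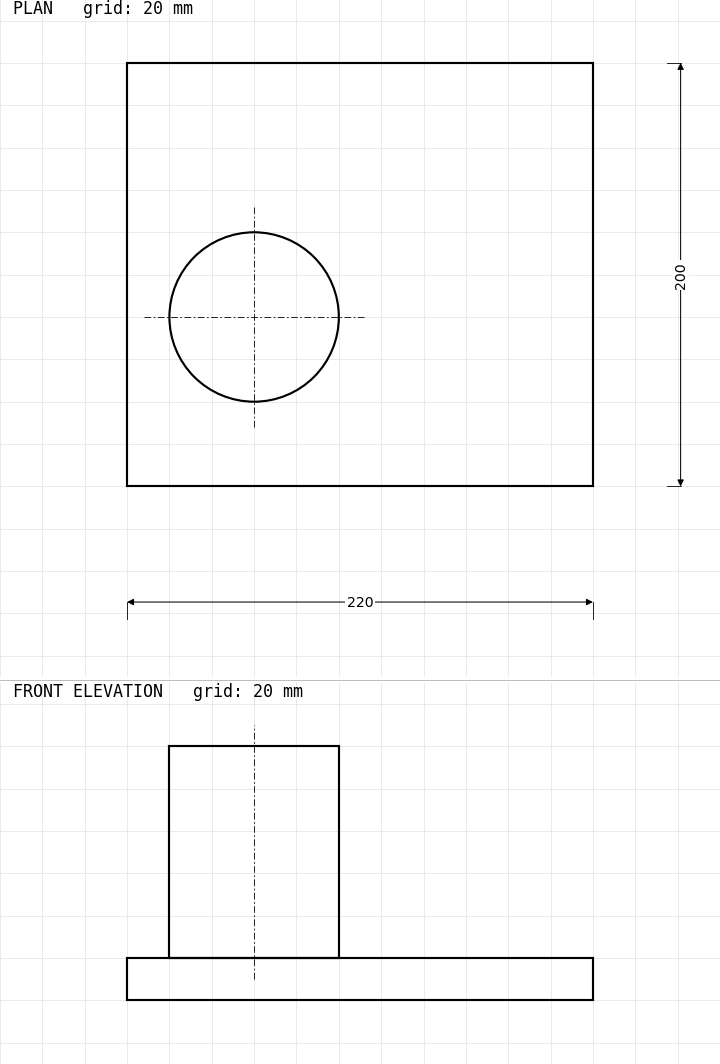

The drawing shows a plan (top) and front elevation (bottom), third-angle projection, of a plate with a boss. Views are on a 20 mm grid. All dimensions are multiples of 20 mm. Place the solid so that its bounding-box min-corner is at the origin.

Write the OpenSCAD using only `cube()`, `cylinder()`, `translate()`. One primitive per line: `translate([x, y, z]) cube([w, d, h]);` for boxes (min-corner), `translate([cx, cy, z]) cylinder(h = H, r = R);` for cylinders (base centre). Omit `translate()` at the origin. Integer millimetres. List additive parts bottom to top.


cube([220, 200, 20]);
translate([60, 80, 20]) cylinder(h = 100, r = 40);


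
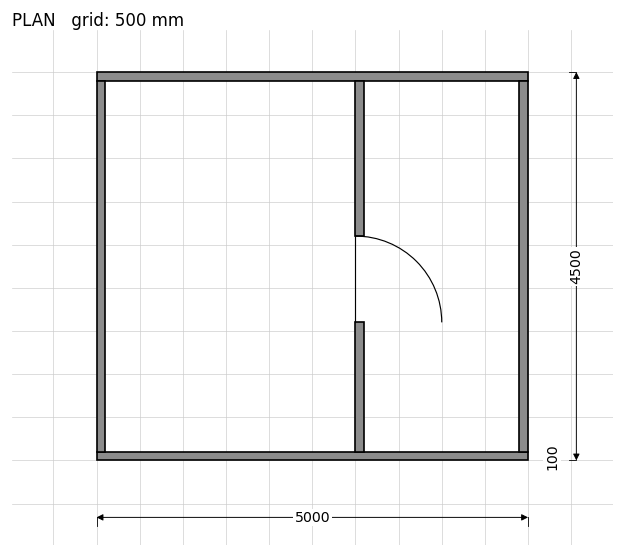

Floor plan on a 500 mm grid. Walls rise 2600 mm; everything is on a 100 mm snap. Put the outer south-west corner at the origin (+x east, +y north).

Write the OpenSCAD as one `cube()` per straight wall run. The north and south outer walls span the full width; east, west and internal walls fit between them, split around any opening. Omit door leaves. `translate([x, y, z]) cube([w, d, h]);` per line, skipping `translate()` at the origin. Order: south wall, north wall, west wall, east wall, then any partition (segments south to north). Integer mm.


cube([5000, 100, 2600]);
translate([0, 4400, 0]) cube([5000, 100, 2600]);
translate([0, 100, 0]) cube([100, 4300, 2600]);
translate([4900, 100, 0]) cube([100, 4300, 2600]);
translate([3000, 100, 0]) cube([100, 1500, 2600]);
translate([3000, 2600, 0]) cube([100, 1800, 2600]);
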